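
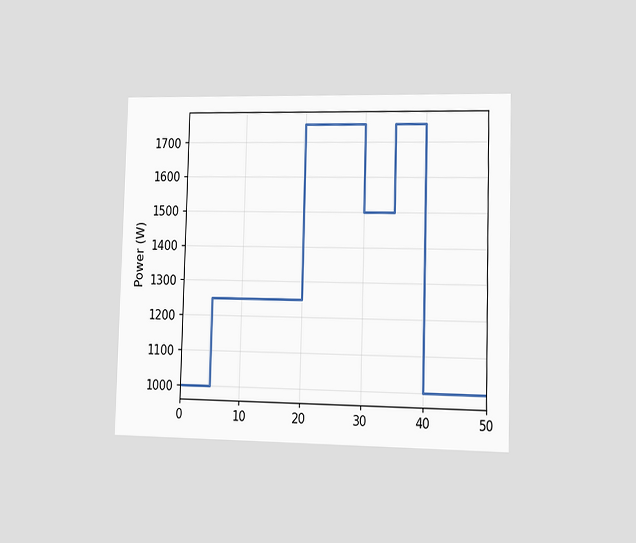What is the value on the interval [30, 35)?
The chart is viewed slightly from the right. On [30, 35) the step sits at 1500W.

1500W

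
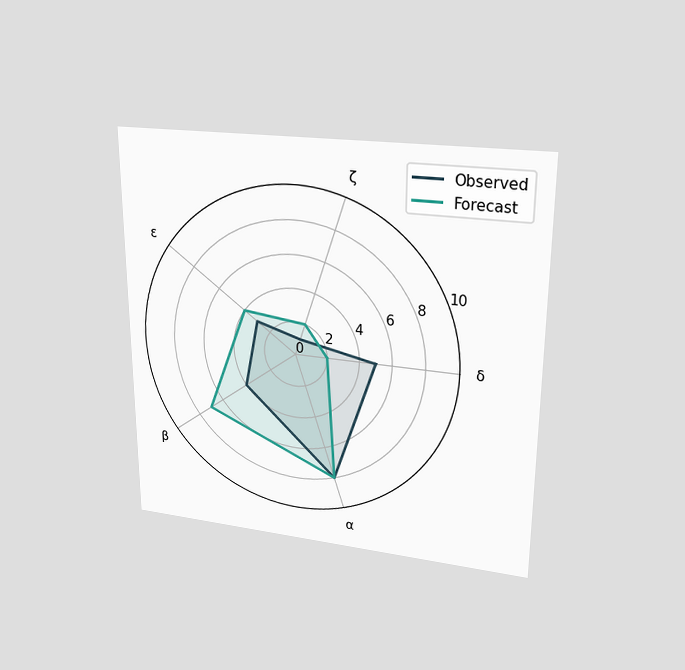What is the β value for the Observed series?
The chart is viewed at a slight angle. On the β axis, Observed reaches 4.

4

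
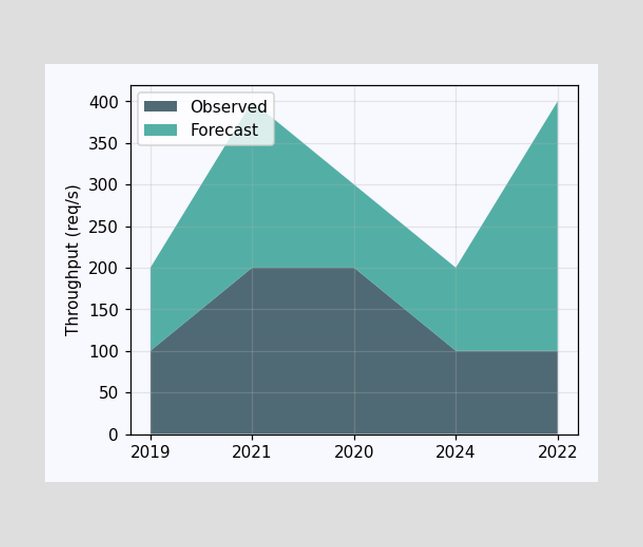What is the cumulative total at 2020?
The stacked total at 2020 reaches 300req/s.

300req/s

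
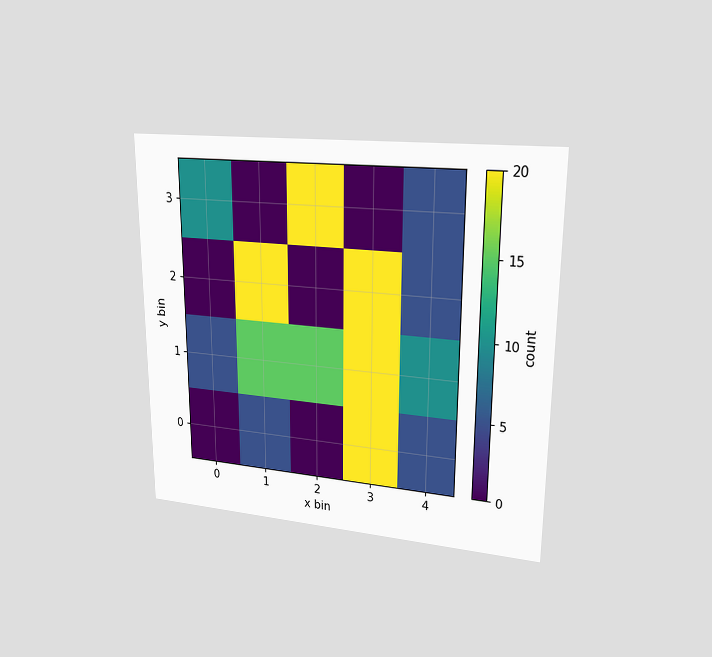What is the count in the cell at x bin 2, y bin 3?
20

The chart is viewed at a slight angle. Matching the cell (2, 3) against the colorbar gives 20.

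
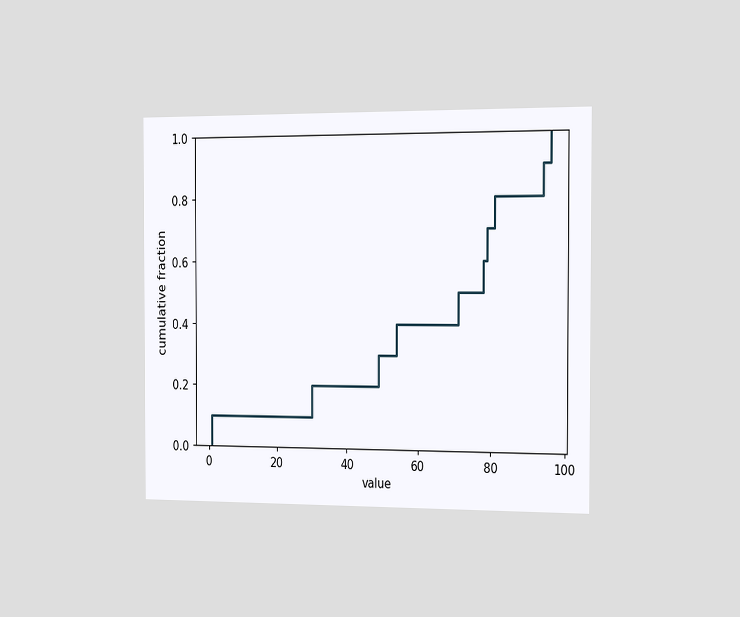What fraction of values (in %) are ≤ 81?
80%

The chart is viewed slightly from the right. At x=81 the ECDF step is at 80%.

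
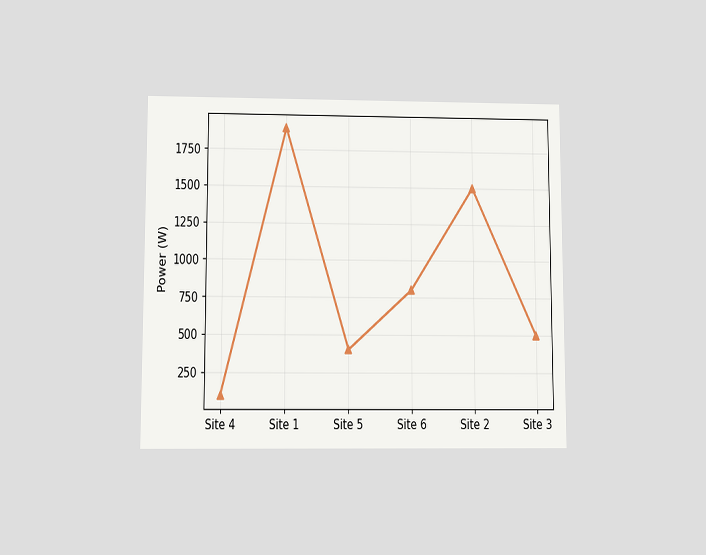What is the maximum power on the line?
The chart is viewed slightly from below. The highest point is at Site 1, and reading across to the y-axis gives 1900W.

1900W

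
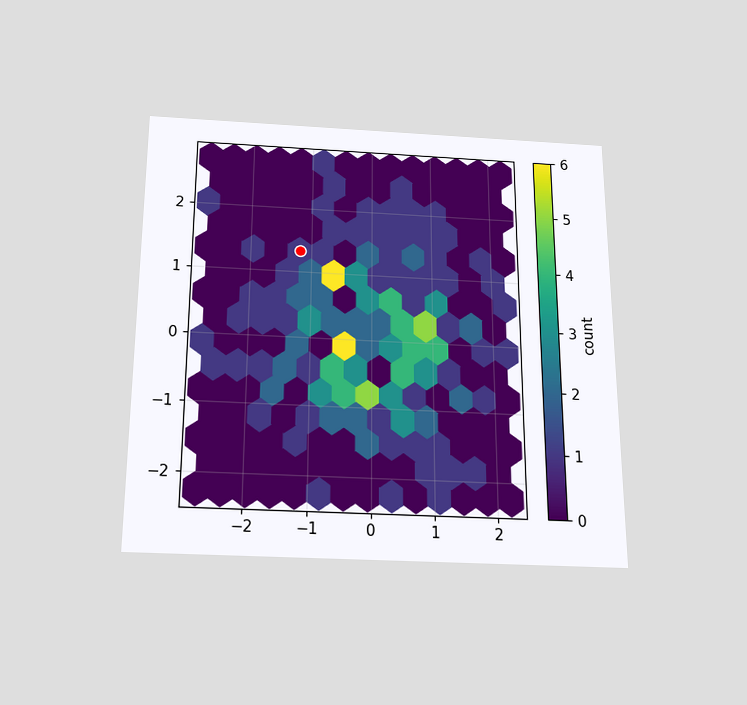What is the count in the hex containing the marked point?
1

The chart is viewed slightly from below. The marked hex reads 1 on the colorbar.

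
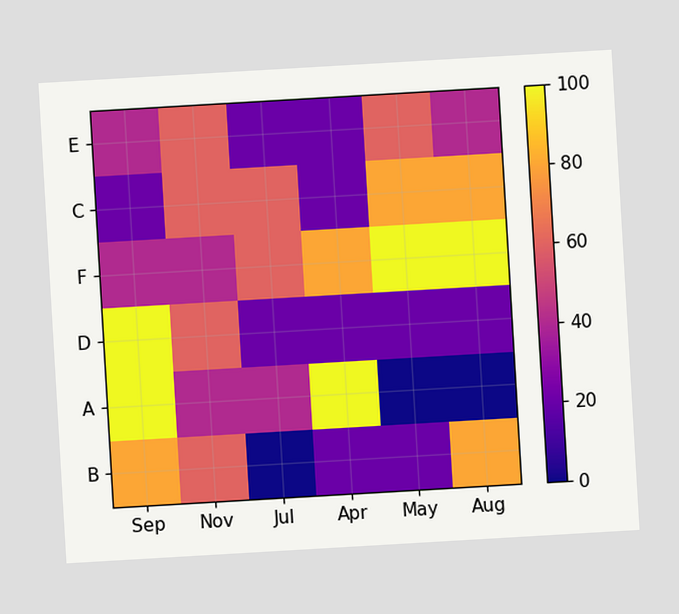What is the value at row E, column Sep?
40

The chart is tilted about 3° counter-clockwise. Matching cell (E, Sep) against the colorbar gives 40.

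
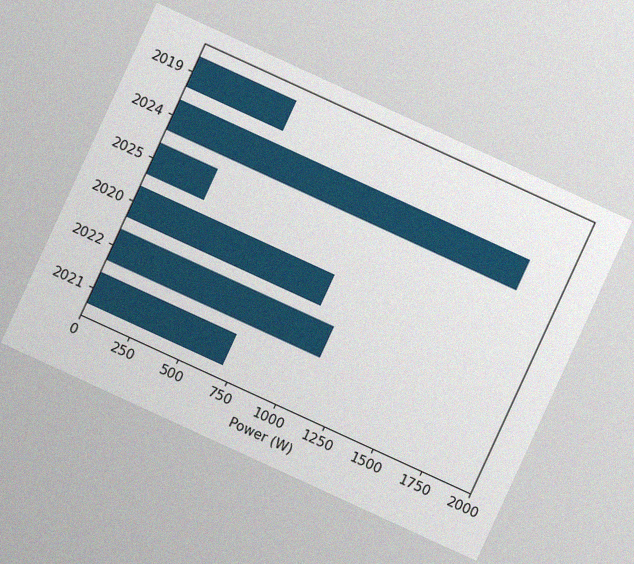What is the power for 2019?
The chart is tilted about 25° clockwise, with some photo noise. Reading along the chart's x-axis, the 2019 bar reaches 500W.

500W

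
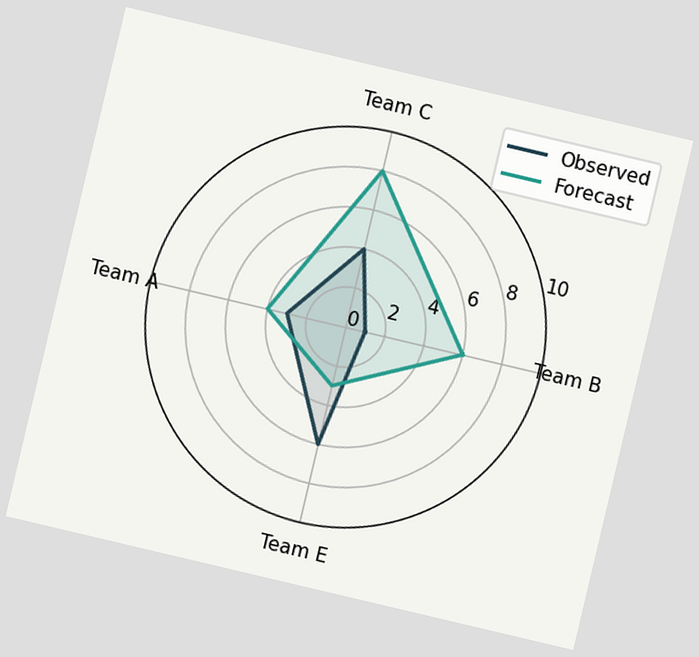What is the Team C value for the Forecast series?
8

The chart is tilted about 13° clockwise. On the Team C axis, Forecast reaches 8.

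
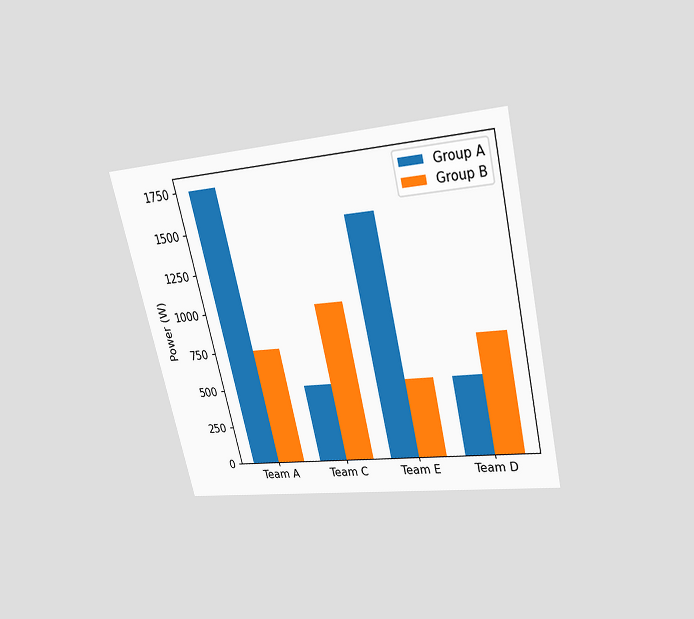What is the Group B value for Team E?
The chart is tilted about 13° counter-clockwise and viewed slightly from above. The Group B bar at Team E reaches 500W on the y-axis.

500W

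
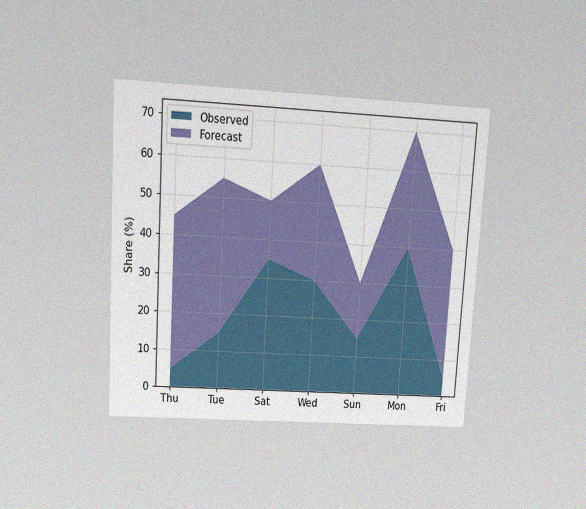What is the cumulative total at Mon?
The chart is tilted about 3° clockwise and viewed at a slight angle, with some photo noise. The stacked total at Mon reaches 70%.

70%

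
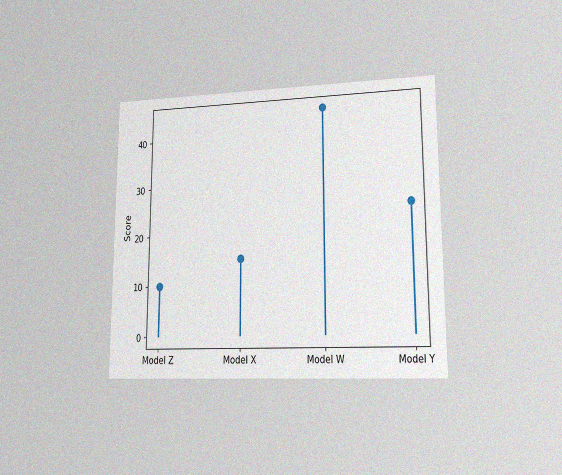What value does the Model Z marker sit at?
10

The chart is viewed at a slight angle, with some photo noise. The Model Z marker sits at 10.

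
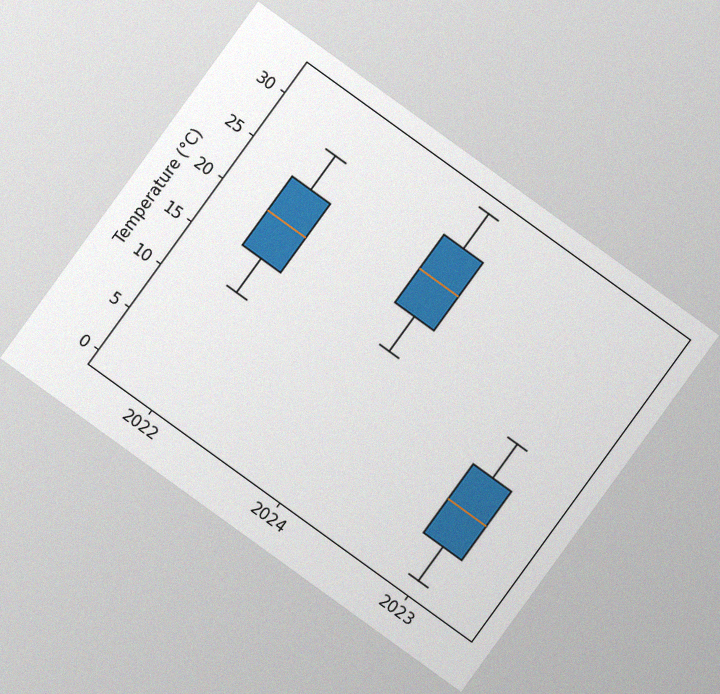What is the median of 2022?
20°C

The chart is tilted about 36° clockwise, with some photo noise. The median line in the 2022 box sits at 20°C.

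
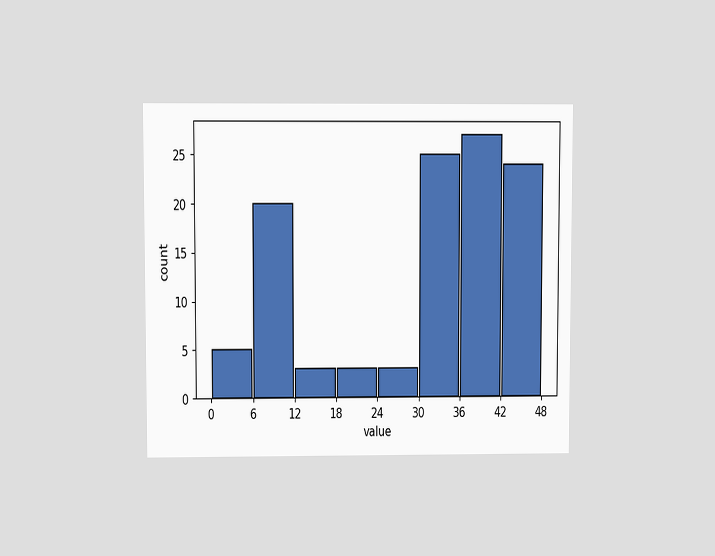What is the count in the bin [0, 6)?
5

The chart is viewed at a slight angle. The [0, 6) bin has height 5.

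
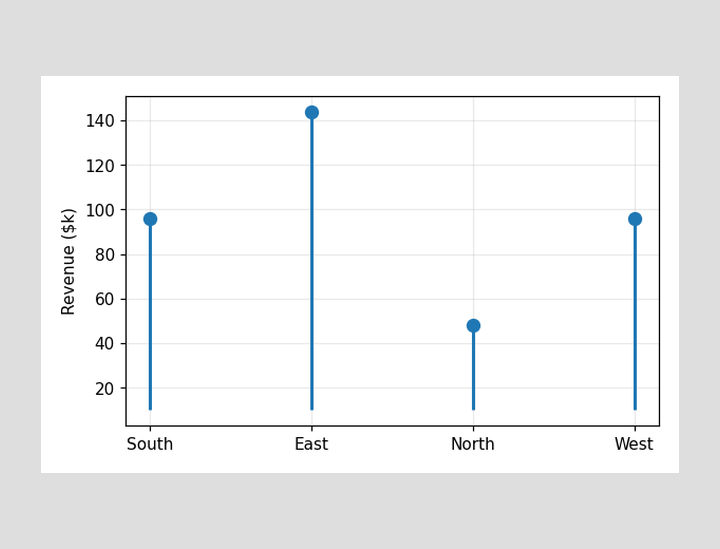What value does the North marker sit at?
$48k

The North marker sits at $48k.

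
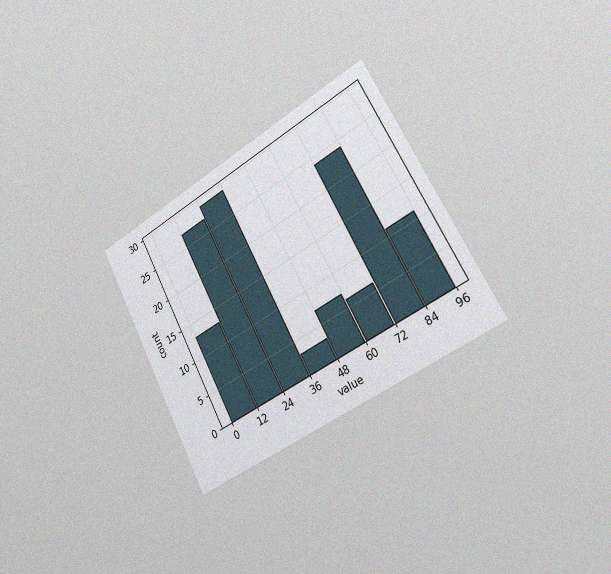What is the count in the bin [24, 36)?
The chart is tilted about 28° counter-clockwise and viewed slightly from the right, with some photo noise. The [24, 36) bin has height 29.

29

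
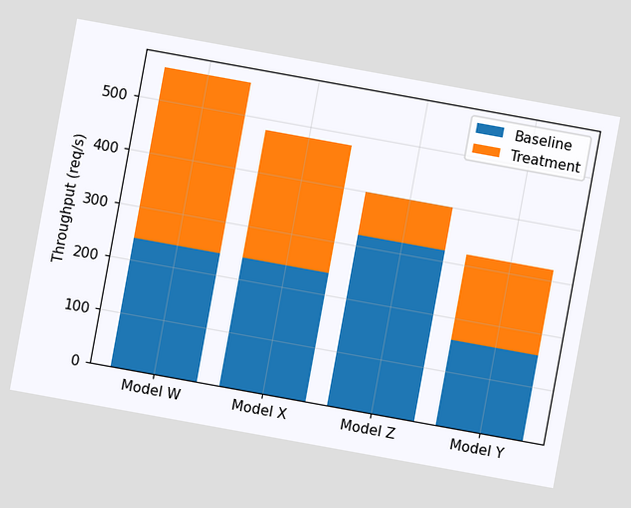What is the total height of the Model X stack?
480req/s

The chart is tilted about 10° clockwise. The Model X stack's top reaches 480req/s on the y-axis.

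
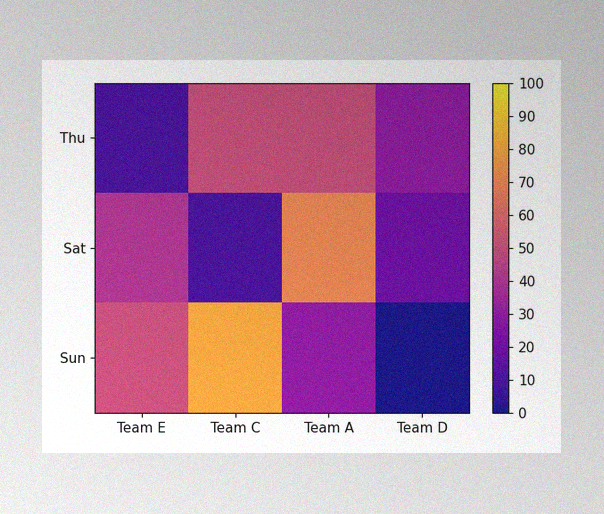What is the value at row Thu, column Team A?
The image has some photo noise and uneven lighting. Matching cell (Thu, Team A) against the colorbar gives 50.

50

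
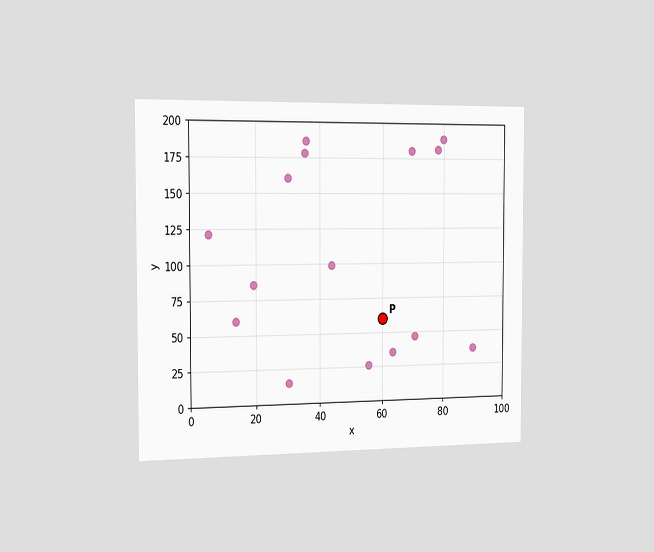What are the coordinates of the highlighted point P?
The chart is viewed slightly from the left. Following the gridlines from P to each axis, P sits at (60, 60).

(60, 60)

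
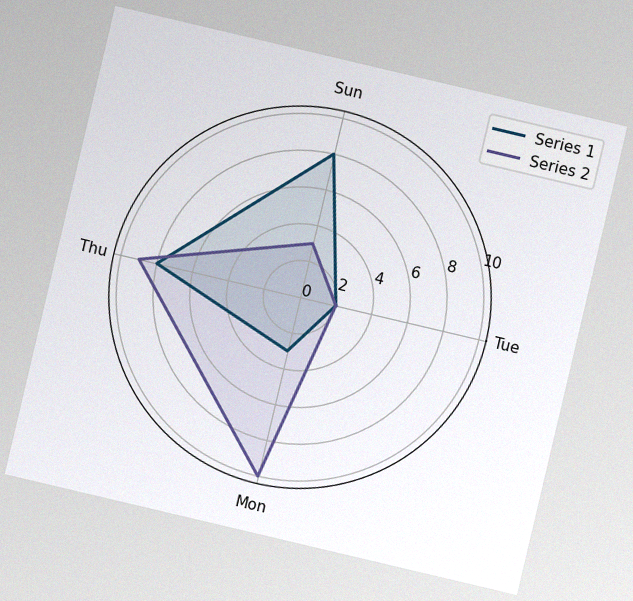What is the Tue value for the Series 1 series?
The chart is tilted about 13° clockwise, with some photo noise. On the Tue axis, Series 1 reaches 2.

2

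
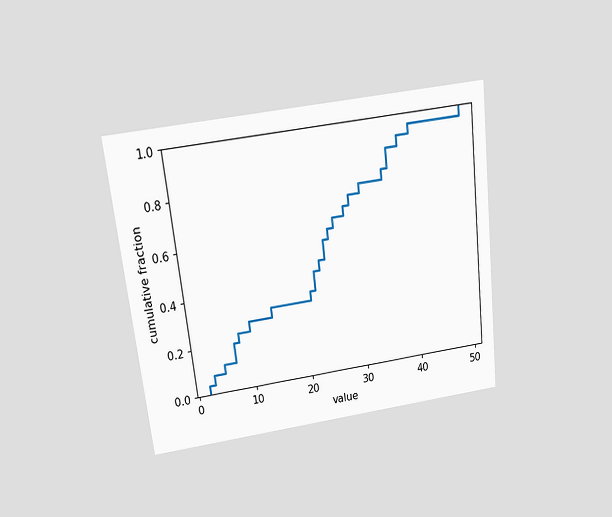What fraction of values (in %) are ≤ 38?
The chart is tilted about 7° counter-clockwise and viewed slightly from above. At x=38 the ECDF step is at 92%.

92%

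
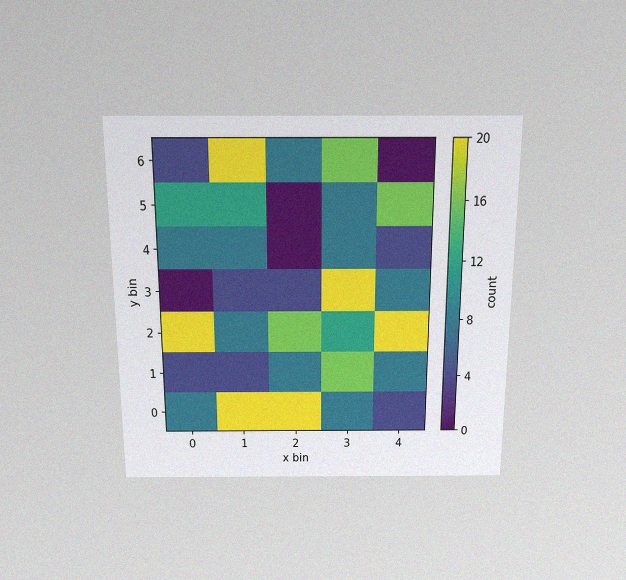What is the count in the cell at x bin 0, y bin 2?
20

The chart is viewed slightly from above, with some photo noise. Matching the cell (0, 2) against the colorbar gives 20.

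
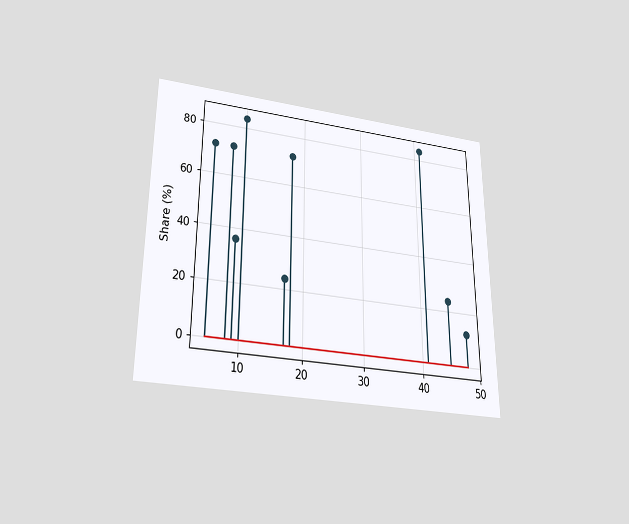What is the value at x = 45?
24%

The chart is viewed slightly from below. The stem at x=45 reaches 24%.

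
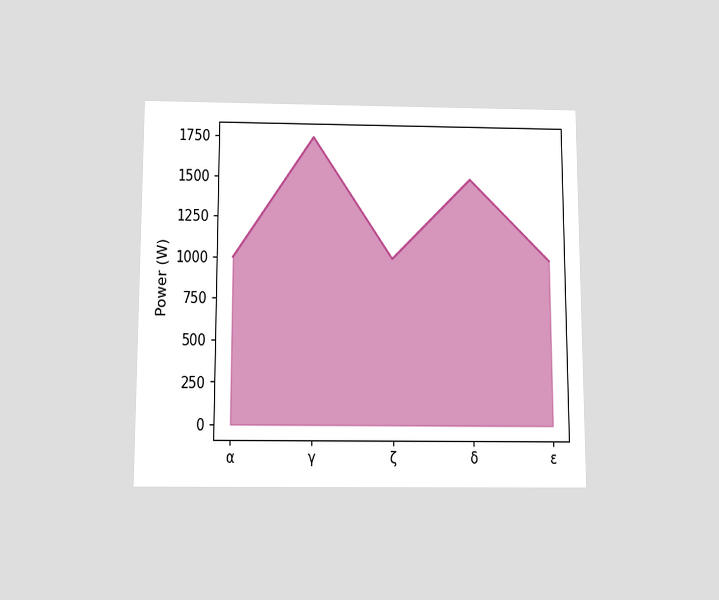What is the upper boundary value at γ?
The chart is viewed slightly from below. At γ the upper boundary is at 1750W.

1750W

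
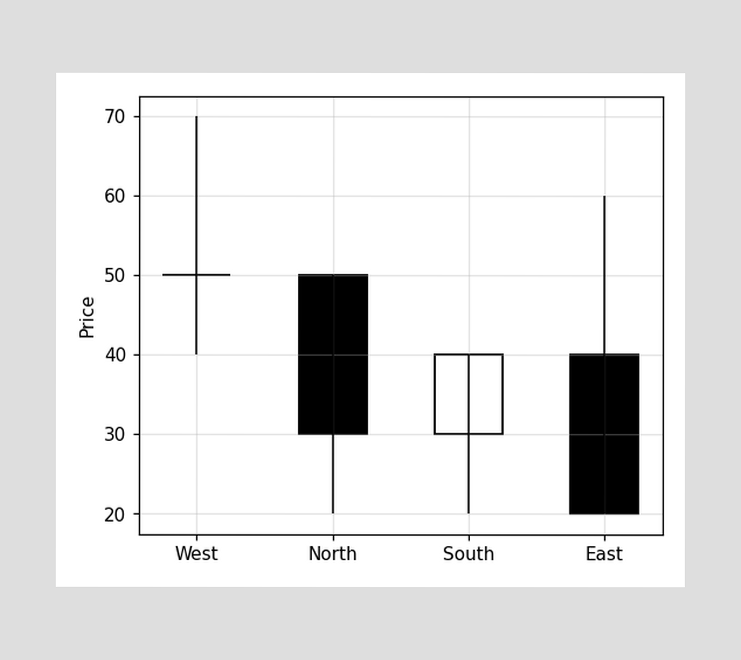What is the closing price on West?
The West candle closes at 50.

50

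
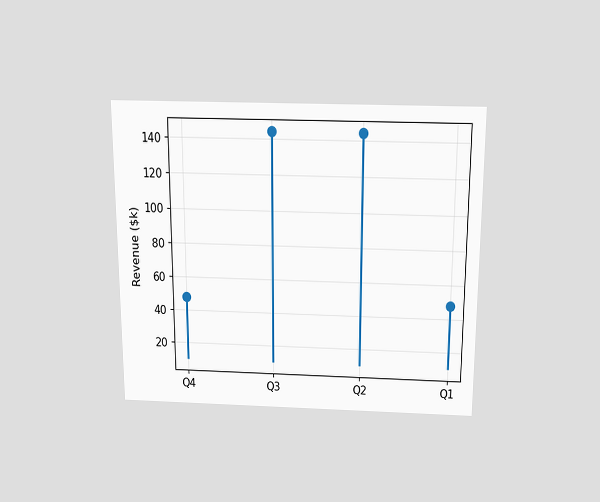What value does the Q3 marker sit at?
$144k

The chart is viewed slightly from above. The Q3 marker sits at $144k.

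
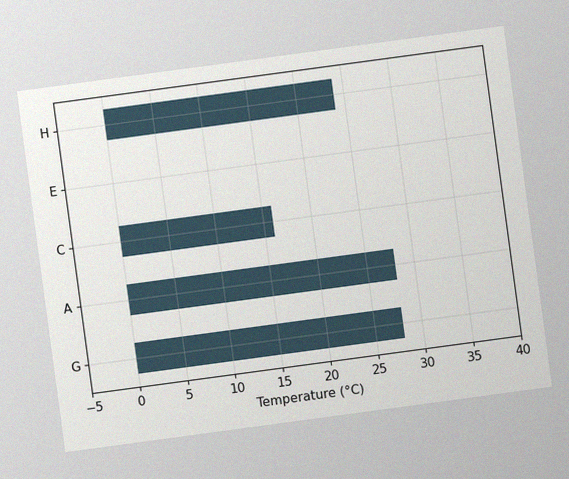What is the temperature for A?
28°C

The chart is tilted about 8° counter-clockwise, with some photo noise. Reading along the chart's x-axis, the A bar reaches 28°C.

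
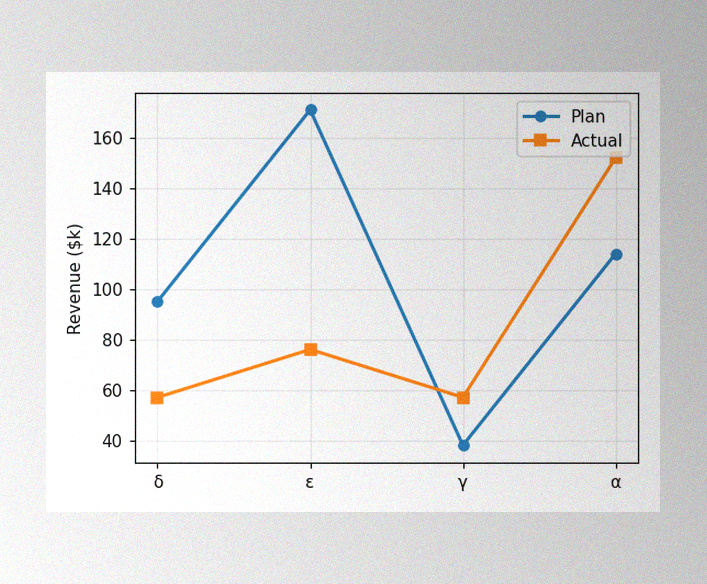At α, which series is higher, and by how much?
The image has some photo noise and uneven lighting. At α, Actual sits above the other line by $38k.

Actual, by $38k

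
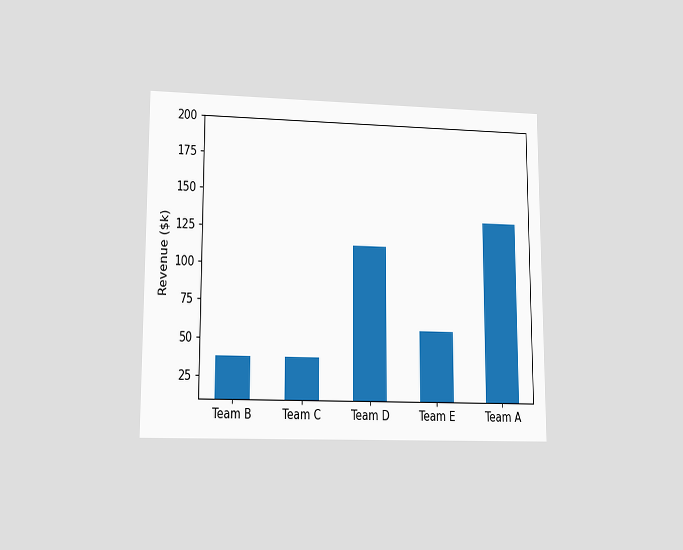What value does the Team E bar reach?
The chart is viewed at a slight angle. Reading along the chart's y-axis, the Team E bar reaches $57k.

$57k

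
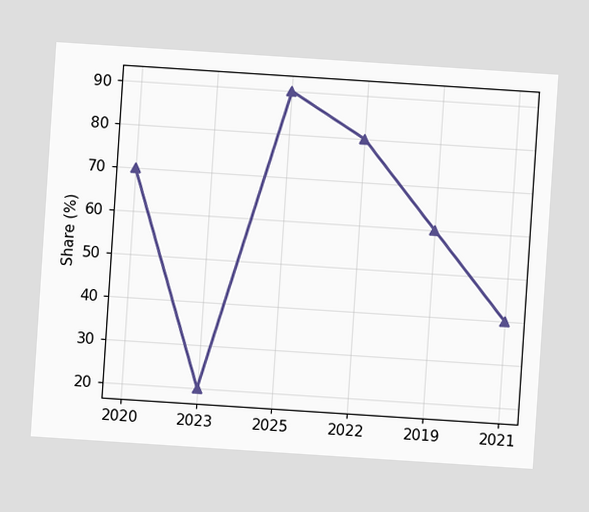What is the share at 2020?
70%

The chart is tilted about 4° clockwise. At 2020, the line is at 70%.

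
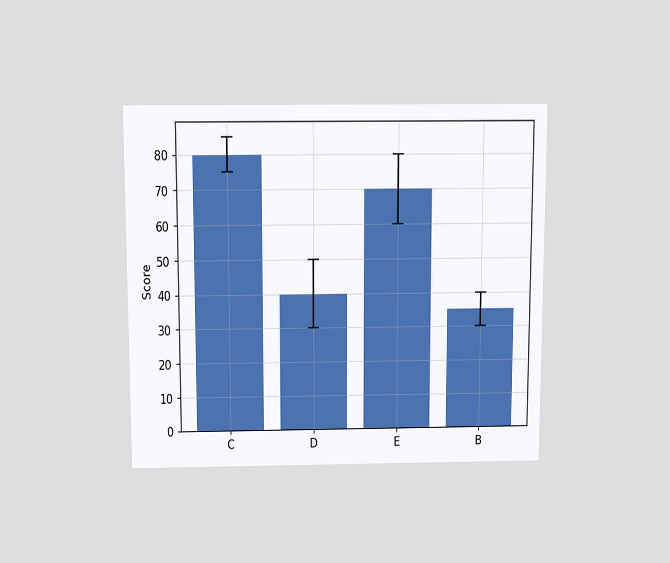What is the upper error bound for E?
The chart is viewed slightly from above. The E bar's upper whisker reaches 80.

80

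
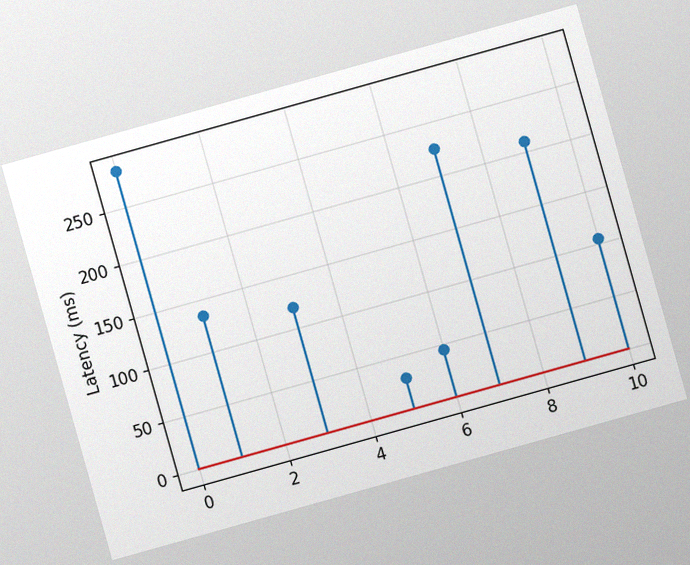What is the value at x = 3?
The chart is tilted about 16° counter-clockwise, with some photo noise. The stem at x=3 reaches 120ms.

120ms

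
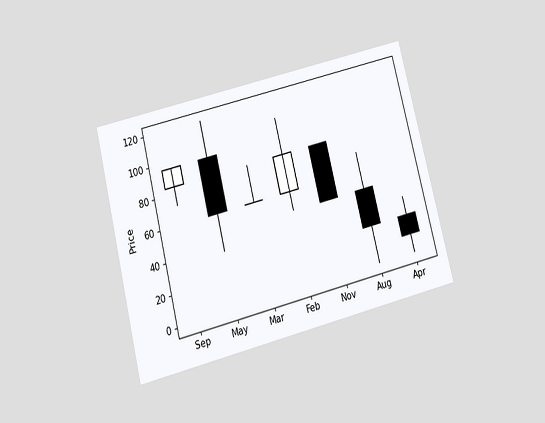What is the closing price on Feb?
The chart is tilted about 14° counter-clockwise and viewed slightly from below. The Feb candle closes at 84.

84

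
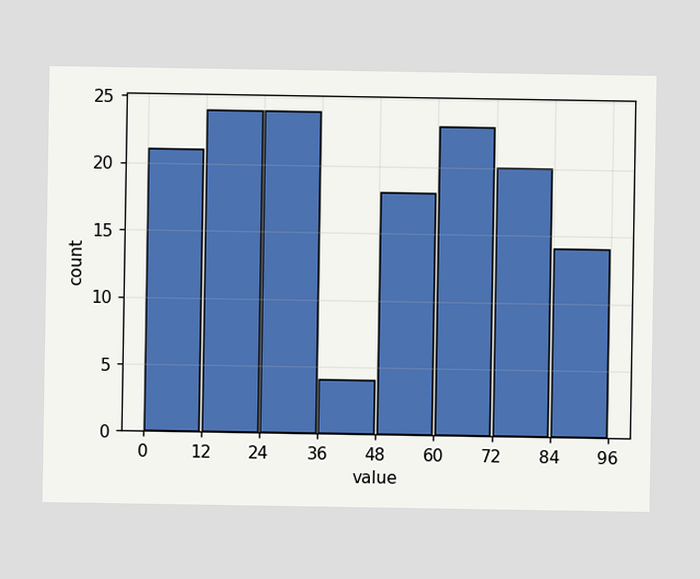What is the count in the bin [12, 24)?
The [12, 24) bin has height 24.

24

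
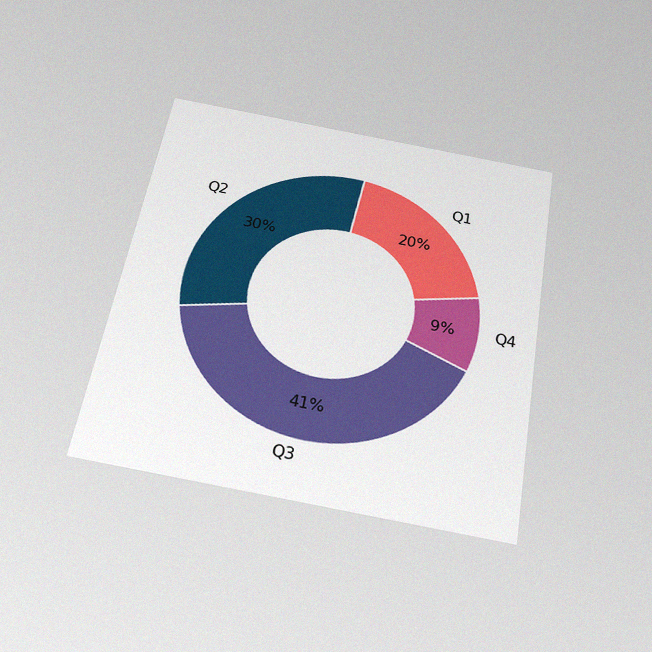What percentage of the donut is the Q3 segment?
The chart is tilted about 10° clockwise and viewed slightly from below, with some photo noise. The Q3 segment takes up 41% of the ring.

41%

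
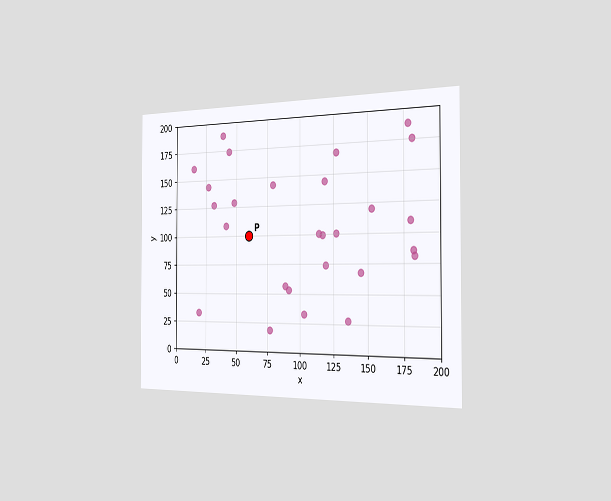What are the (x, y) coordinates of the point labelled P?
(60, 100)

The chart is viewed slightly from the right. Following the gridlines from P to each axis, P sits at (60, 100).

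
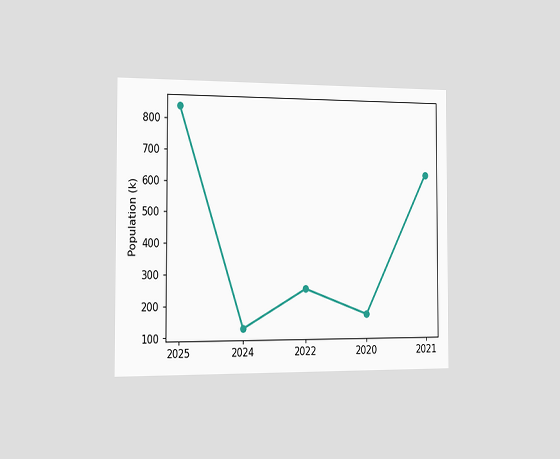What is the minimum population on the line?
The chart is viewed slightly from the left. The lowest point is at 2024, and reading across to the y-axis gives 126k.

126k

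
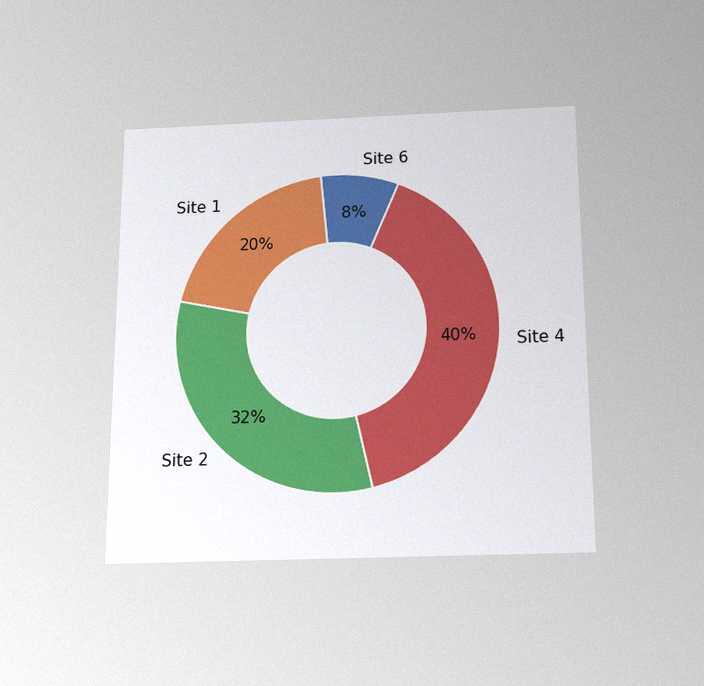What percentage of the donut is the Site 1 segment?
The chart is viewed slightly from below, with some photo noise. The Site 1 segment takes up 20% of the ring.

20%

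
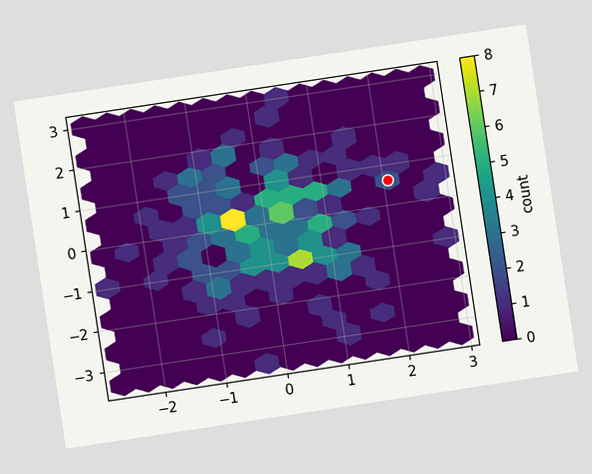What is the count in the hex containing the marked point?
The chart is tilted about 9° counter-clockwise. The marked hex reads 2 on the colorbar.

2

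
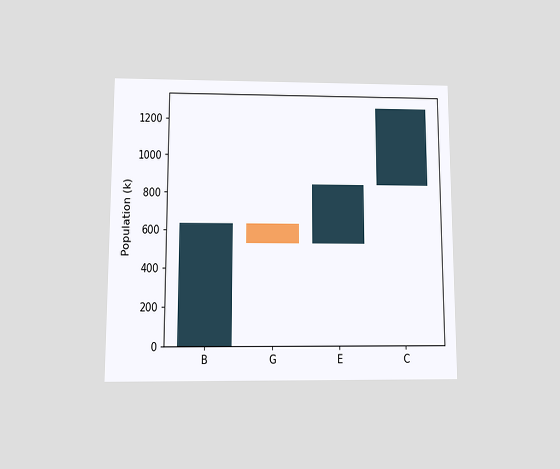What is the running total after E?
The chart is viewed at a slight angle. After E the running total reaches 848k.

848k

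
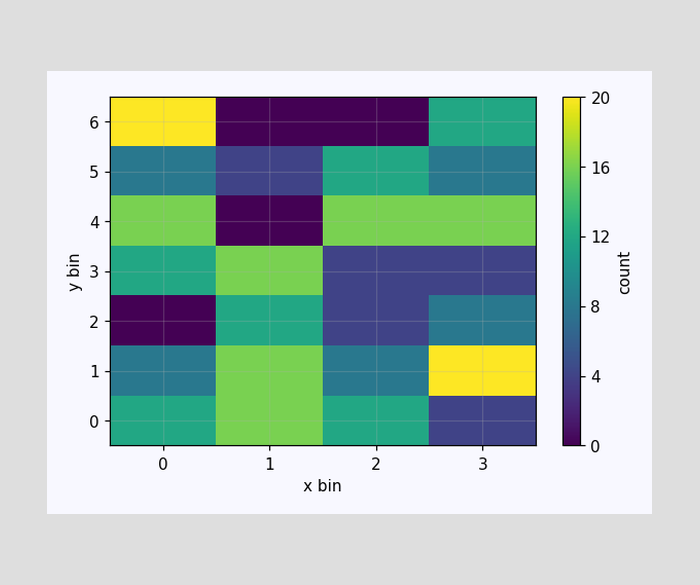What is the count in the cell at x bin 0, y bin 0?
Matching the cell (0, 0) against the colorbar gives 12.

12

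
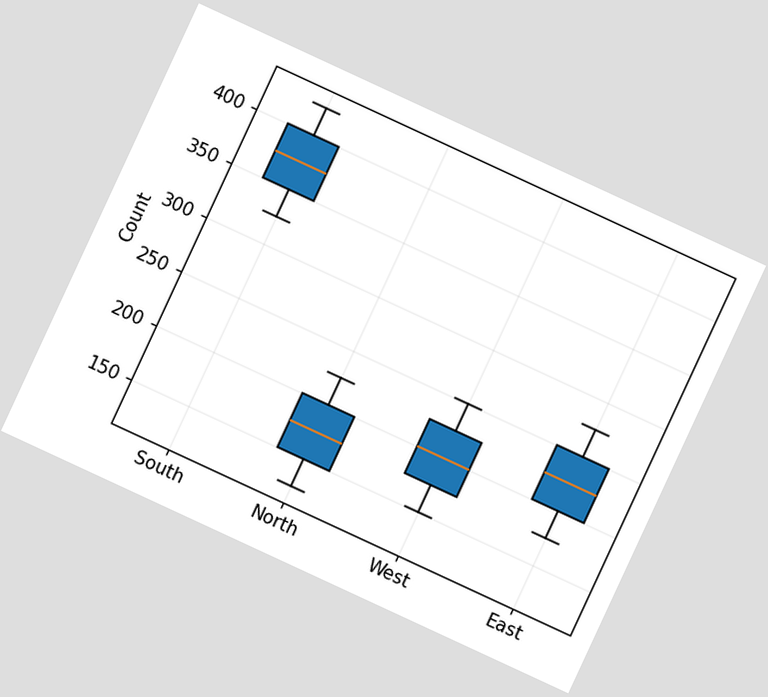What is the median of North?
The chart is tilted about 25° clockwise. The median line in the North box sits at 175.

175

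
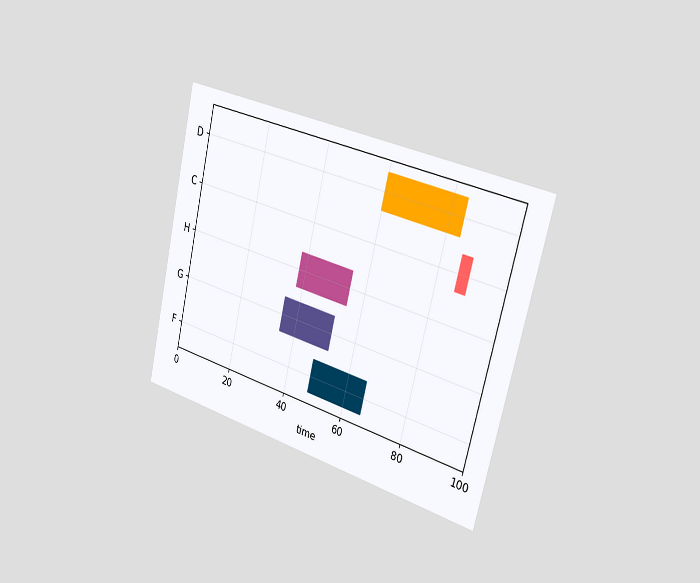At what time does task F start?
48

The chart is tilted about 14° clockwise and viewed slightly from the right. The F bar begins at t=48.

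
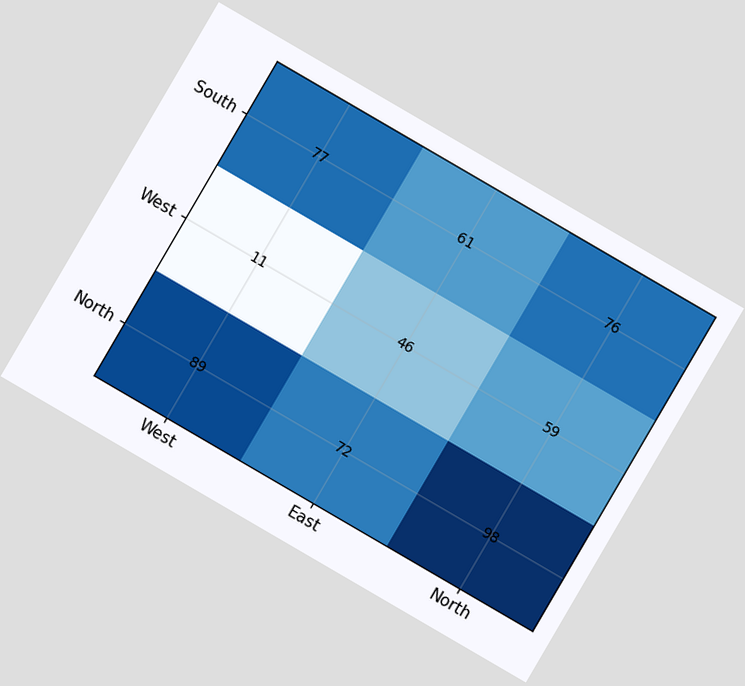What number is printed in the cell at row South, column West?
77

The chart is tilted about 30° clockwise. The (South, West) cell reads 77.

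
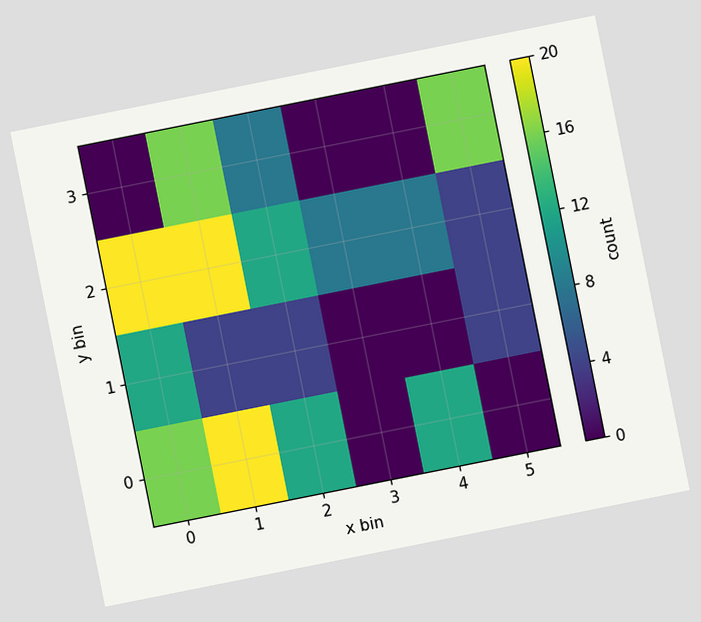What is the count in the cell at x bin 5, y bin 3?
16

The chart is tilted about 11° counter-clockwise. Matching the cell (5, 3) against the colorbar gives 16.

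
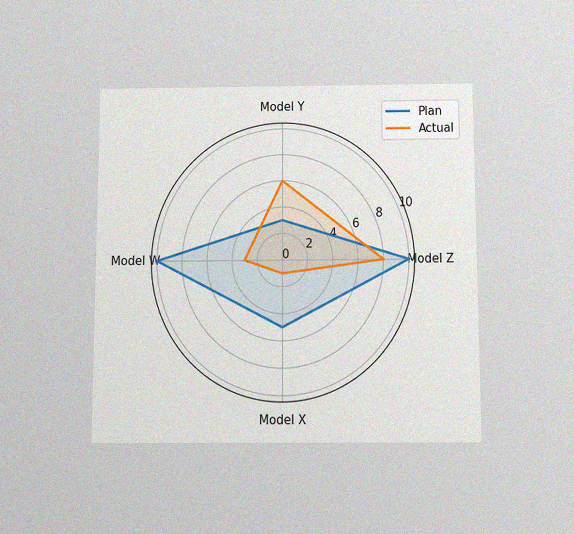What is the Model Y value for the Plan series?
3

The chart is viewed slightly from below, with some photo noise. On the Model Y axis, Plan reaches 3.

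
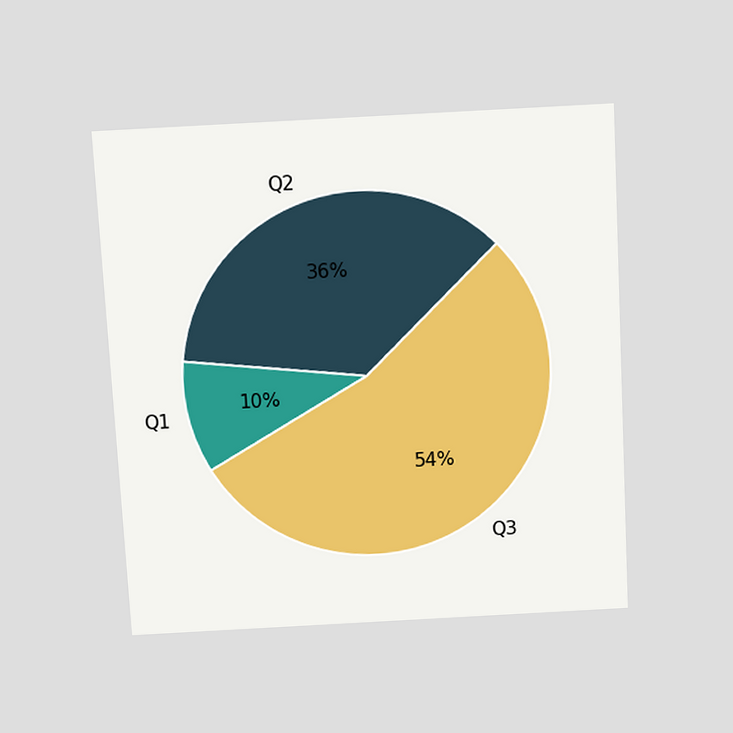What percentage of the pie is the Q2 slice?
36%

The chart is tilted about 3° counter-clockwise and viewed slightly from above. The Q2 slice takes up 36% of the pie.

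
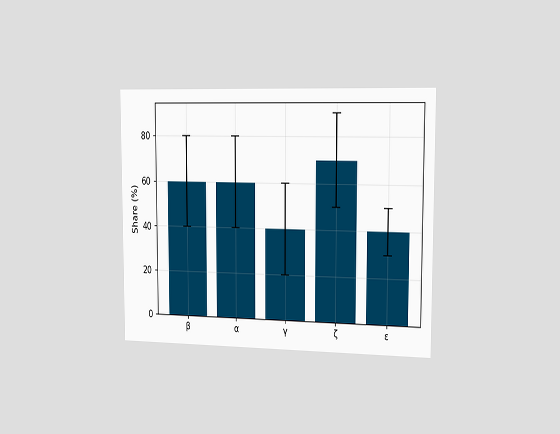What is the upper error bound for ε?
The chart is viewed slightly from the right. The ε bar's upper whisker reaches 50%.

50%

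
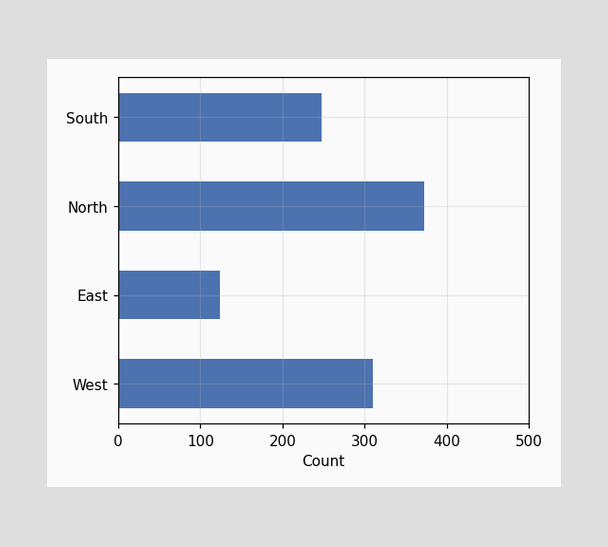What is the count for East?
Reading along the chart's x-axis, the East bar reaches 124.

124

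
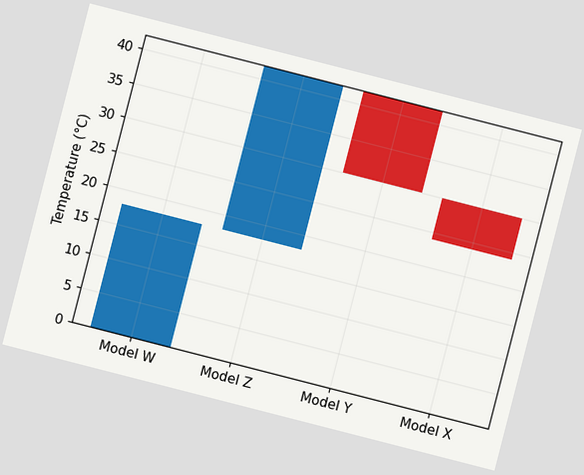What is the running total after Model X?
24°C

The chart is tilted about 14° clockwise. After Model X the running total reaches 24°C.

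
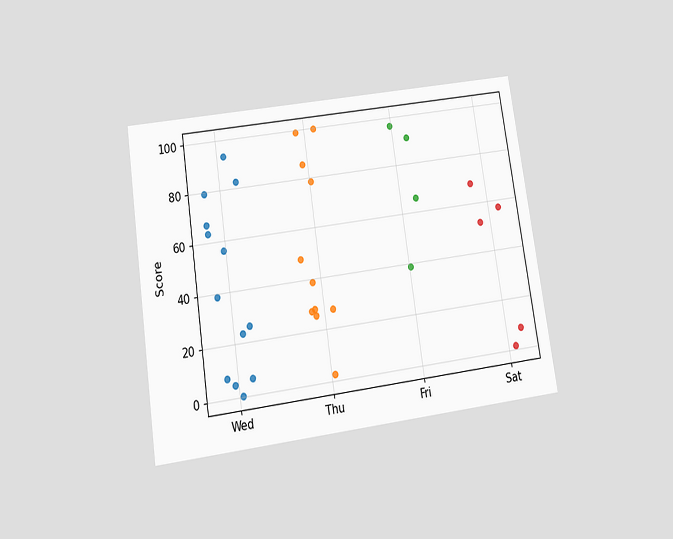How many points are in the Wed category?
13

The chart is tilted about 8° counter-clockwise and viewed slightly from below. Counting the markers in the Wed column gives 13.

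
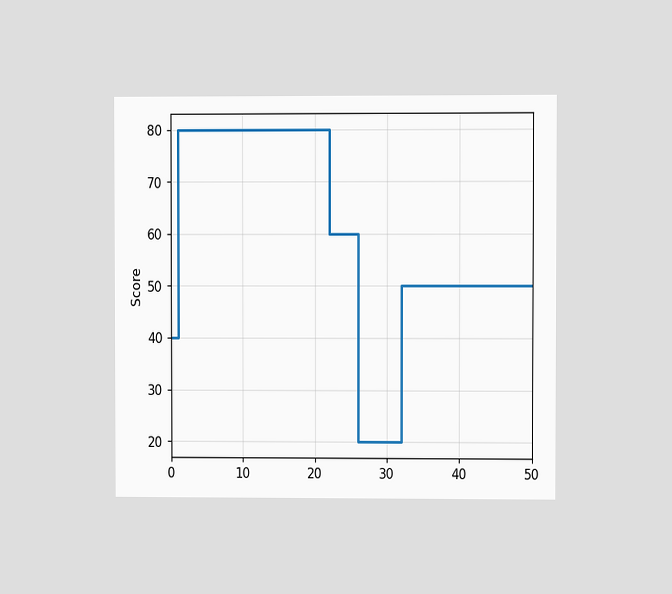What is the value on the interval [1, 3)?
The chart is viewed at a slight angle. On [1, 3) the step sits at 80.

80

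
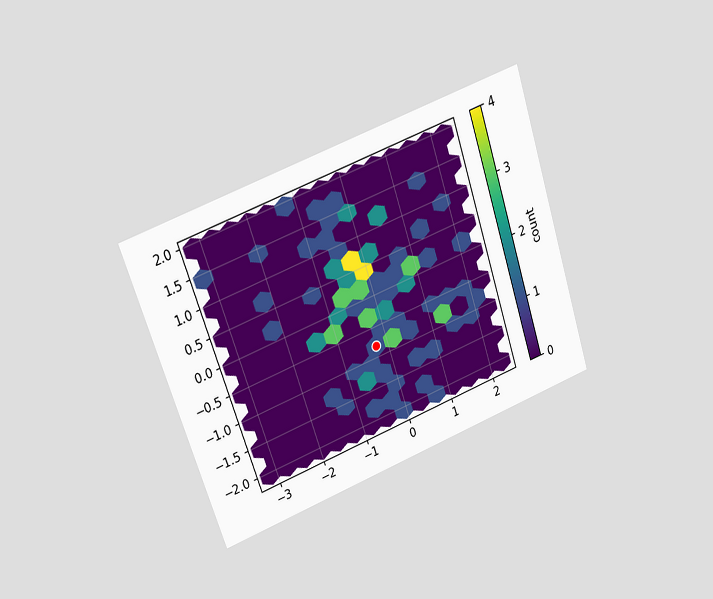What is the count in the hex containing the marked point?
1

The chart is tilted about 19° counter-clockwise and viewed at a slight angle. The marked hex reads 1 on the colorbar.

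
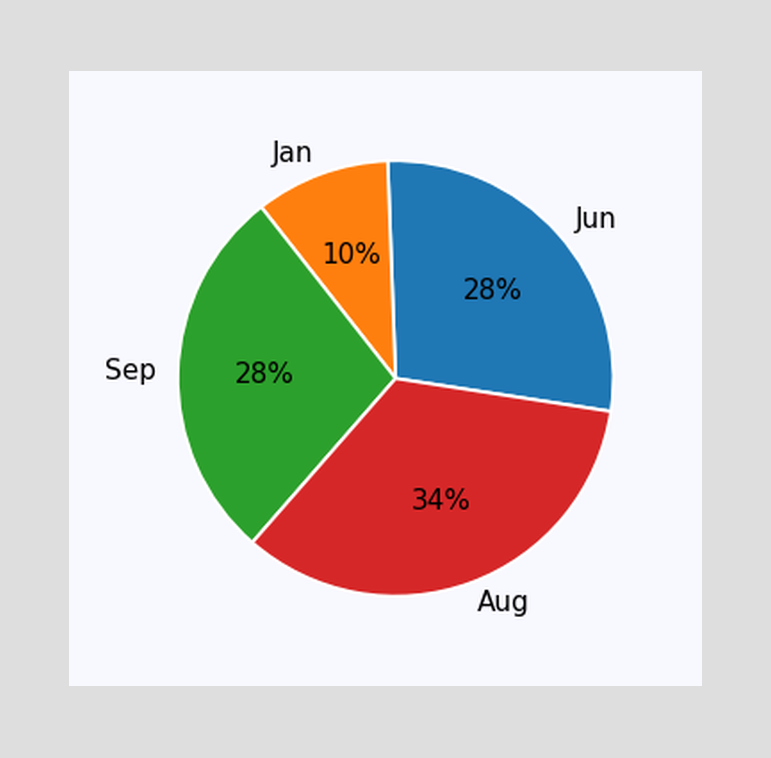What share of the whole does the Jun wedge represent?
28%

The Jun slice takes up 28% of the pie.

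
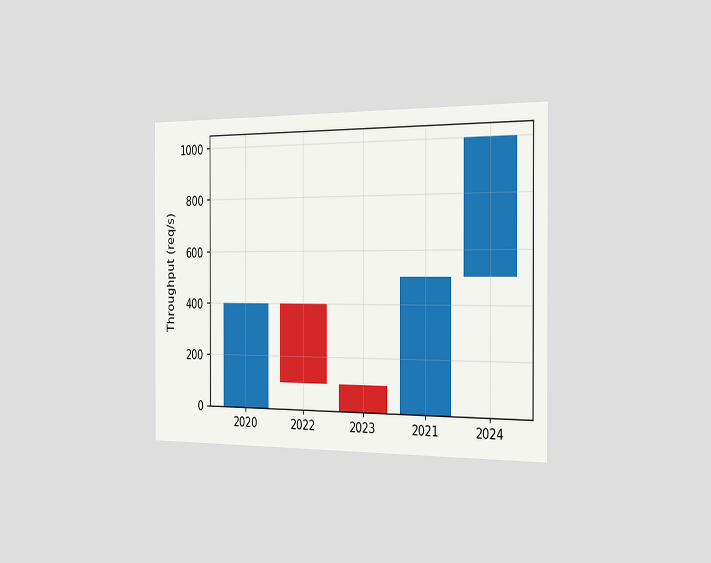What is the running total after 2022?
100req/s

The chart is viewed slightly from the right. After 2022 the running total reaches 100req/s.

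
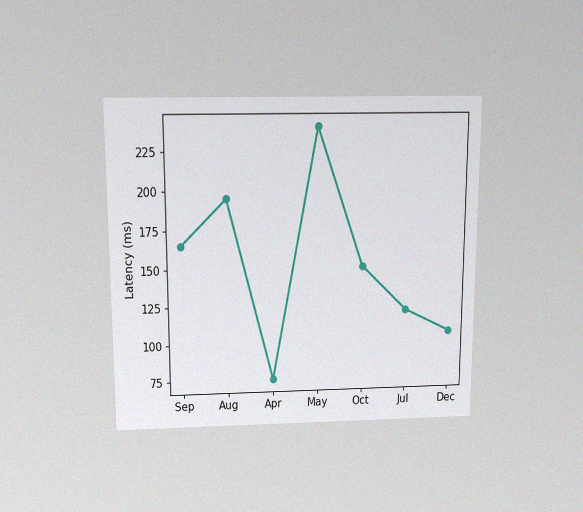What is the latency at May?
The chart is viewed slightly from above, with some photo noise. At May, the line is at 240ms.

240ms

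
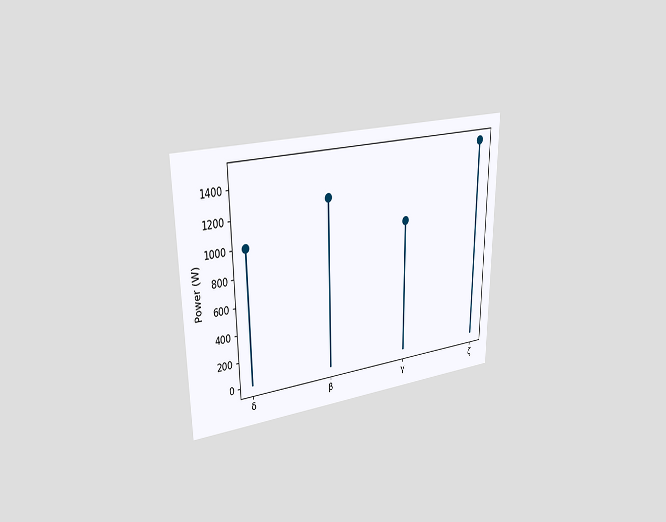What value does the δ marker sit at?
1000W

The chart is viewed at a slight angle. The δ marker sits at 1000W.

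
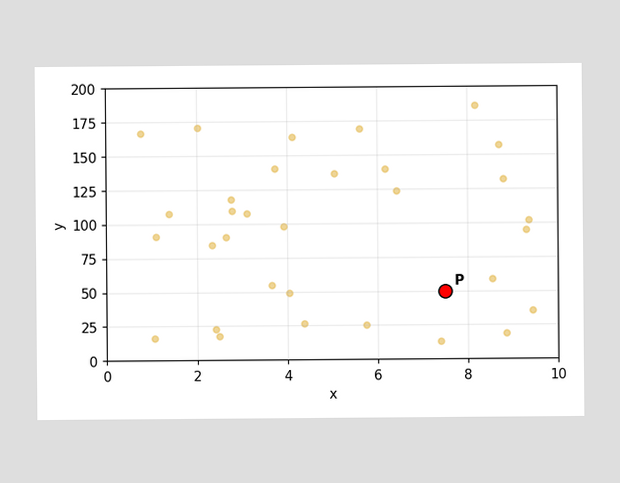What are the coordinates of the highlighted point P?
Following the gridlines from P to each axis, P sits at (7.5, 50).

(7.5, 50)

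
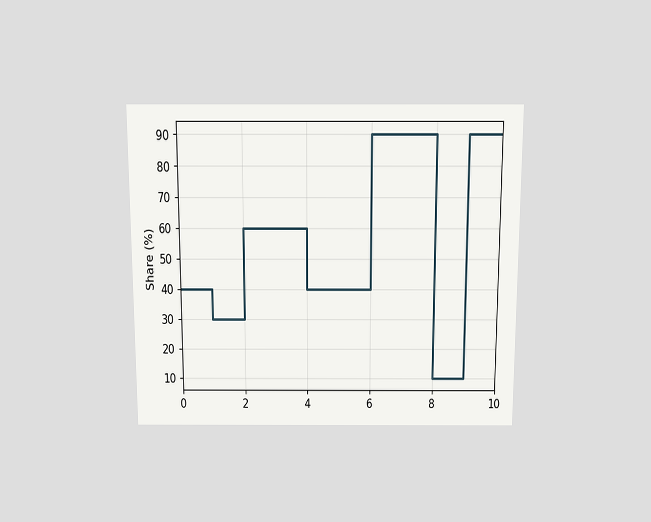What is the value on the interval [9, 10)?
90%

The chart is viewed slightly from above. On [9, 10) the step sits at 90%.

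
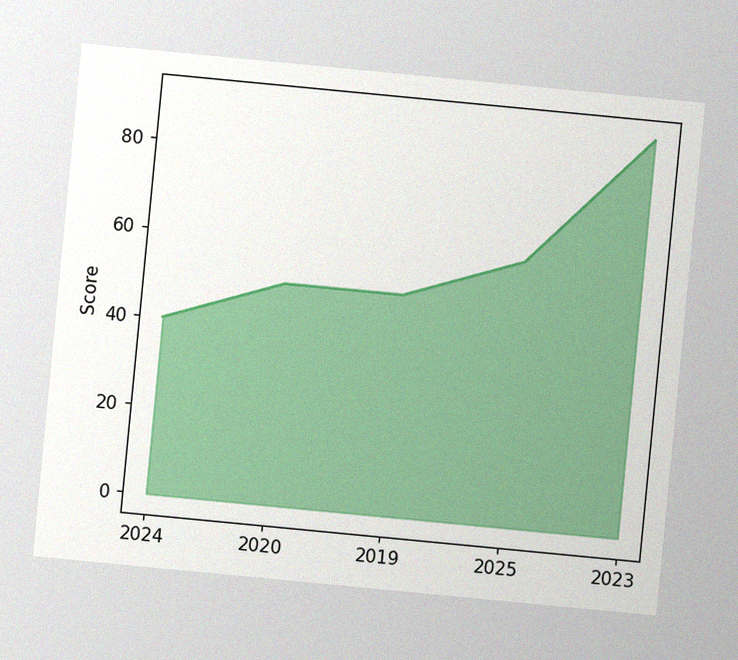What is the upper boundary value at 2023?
The chart is tilted about 5° clockwise, with some photo noise. At 2023 the upper boundary is at 90.

90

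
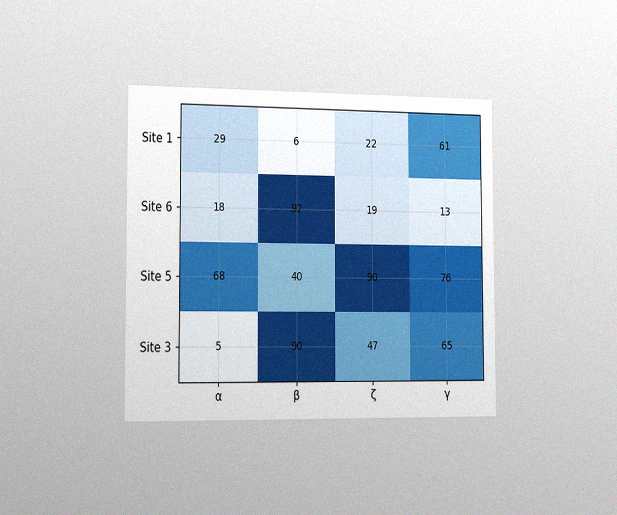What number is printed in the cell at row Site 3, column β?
The chart is viewed slightly from the left, with some photo noise. The (Site 3, β) cell reads 90.

90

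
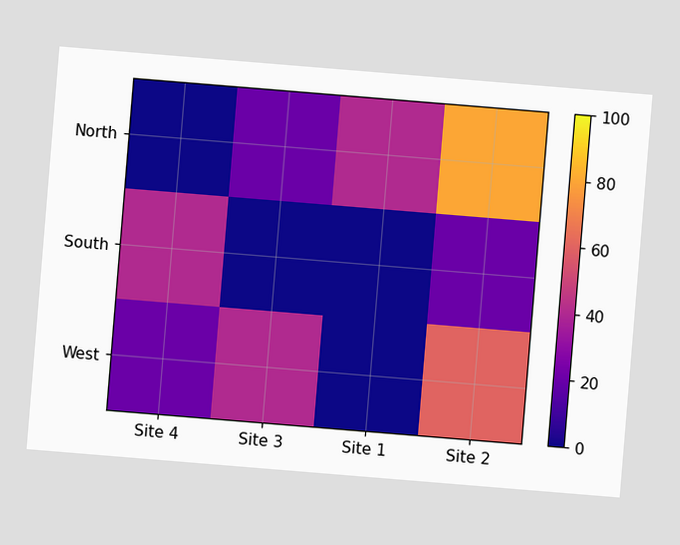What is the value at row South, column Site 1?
The chart is tilted about 5° clockwise. Matching cell (South, Site 1) against the colorbar gives 0.

0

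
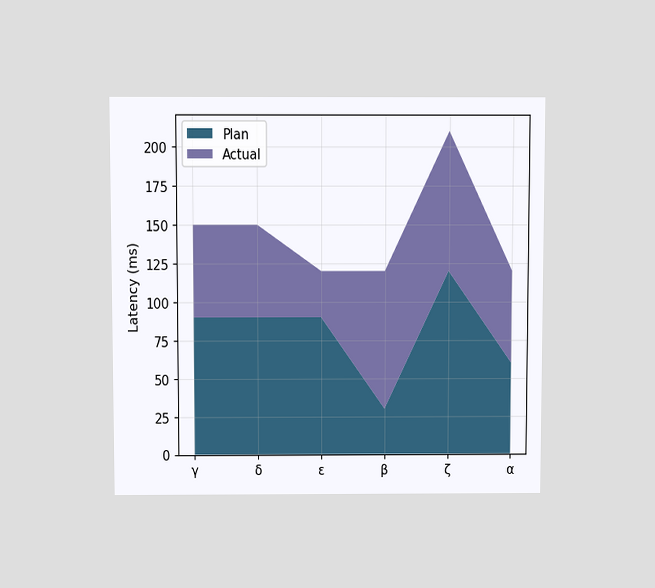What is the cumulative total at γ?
The chart is viewed slightly from above. The stacked total at γ reaches 150ms.

150ms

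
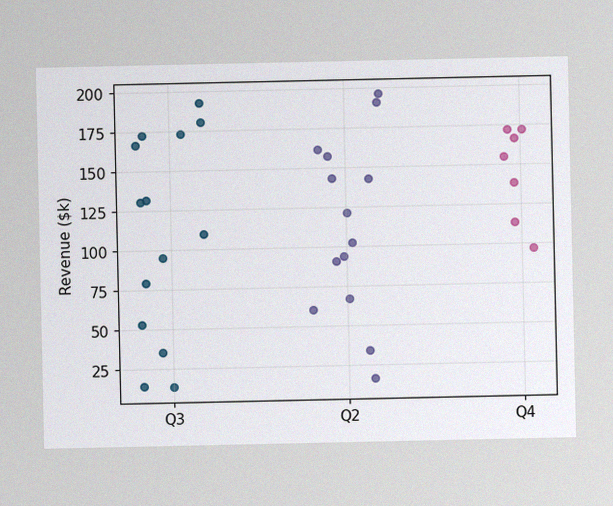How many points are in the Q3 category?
The image has some photo noise and uneven lighting. Counting the markers in the Q3 column gives 14.

14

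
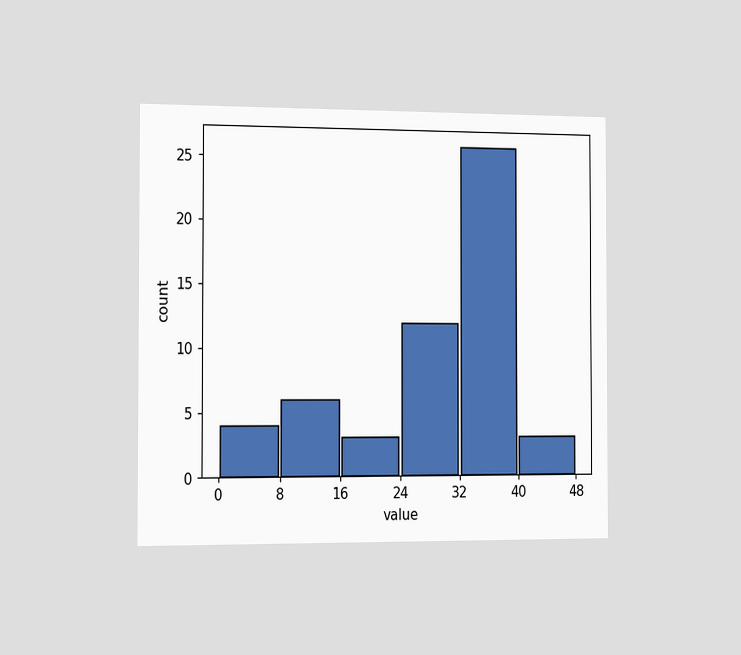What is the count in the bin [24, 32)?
12

The chart is viewed slightly from the left. The [24, 32) bin has height 12.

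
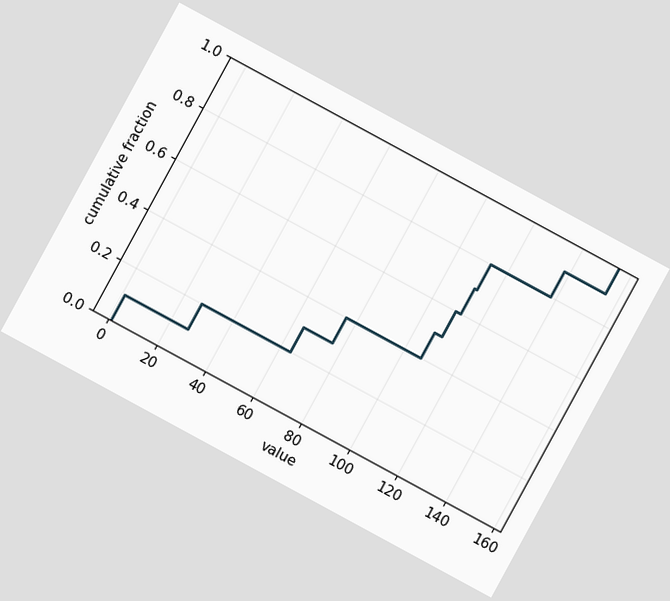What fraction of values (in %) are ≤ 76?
40%

The chart is tilted about 29° clockwise. At x=76 the ECDF step is at 40%.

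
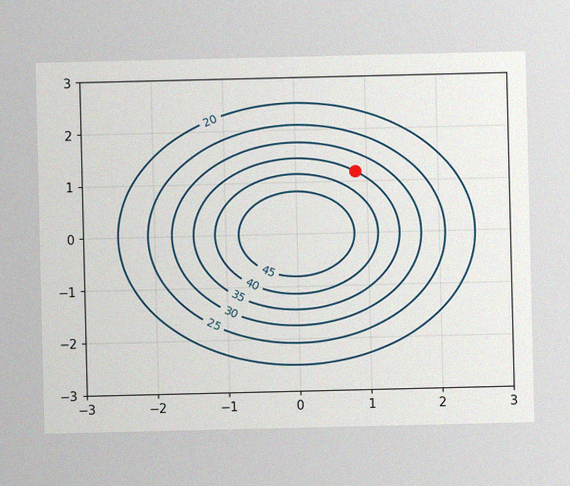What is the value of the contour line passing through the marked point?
The image has some photo noise and uneven lighting. The marked point sits on the contour labelled 35.

35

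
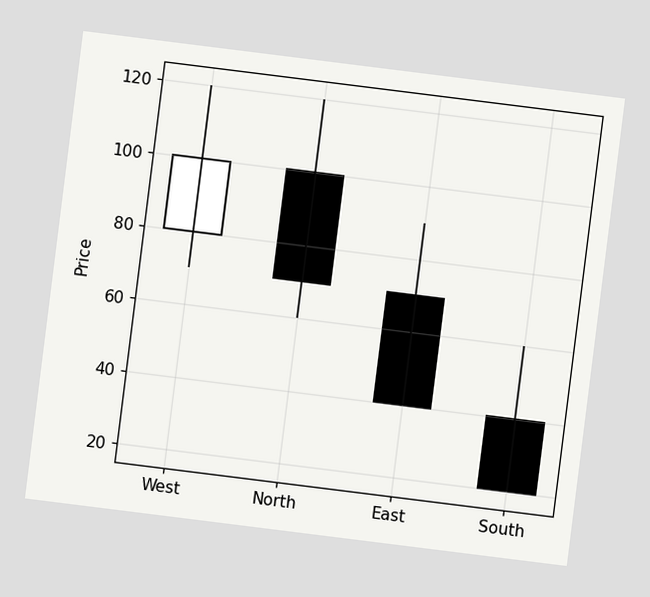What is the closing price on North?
70

The chart is tilted about 7° clockwise. The North candle closes at 70.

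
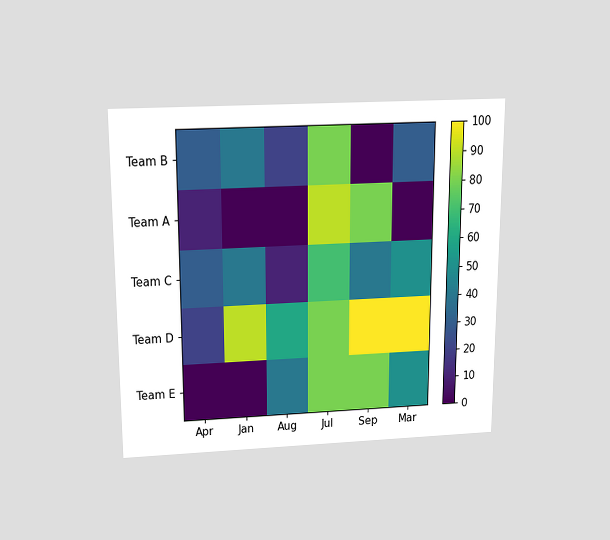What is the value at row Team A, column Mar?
The chart is viewed slightly from above. Matching cell (Team A, Mar) against the colorbar gives 0.

0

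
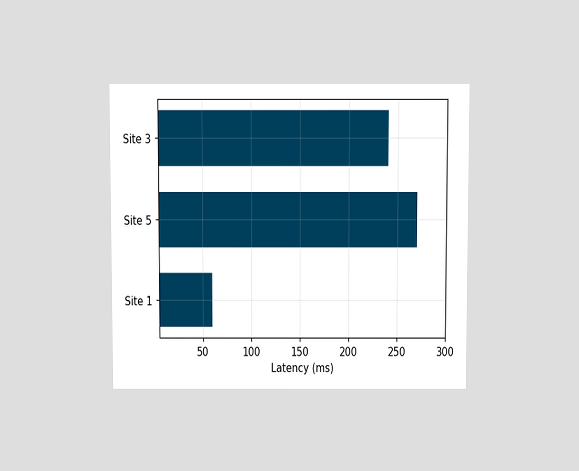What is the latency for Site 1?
The chart is viewed at a slight angle. Reading along the chart's x-axis, the Site 1 bar reaches 60ms.

60ms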